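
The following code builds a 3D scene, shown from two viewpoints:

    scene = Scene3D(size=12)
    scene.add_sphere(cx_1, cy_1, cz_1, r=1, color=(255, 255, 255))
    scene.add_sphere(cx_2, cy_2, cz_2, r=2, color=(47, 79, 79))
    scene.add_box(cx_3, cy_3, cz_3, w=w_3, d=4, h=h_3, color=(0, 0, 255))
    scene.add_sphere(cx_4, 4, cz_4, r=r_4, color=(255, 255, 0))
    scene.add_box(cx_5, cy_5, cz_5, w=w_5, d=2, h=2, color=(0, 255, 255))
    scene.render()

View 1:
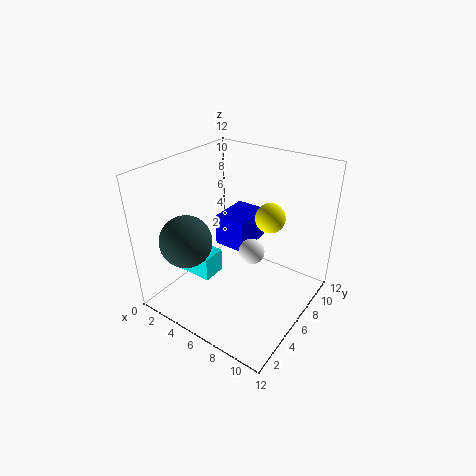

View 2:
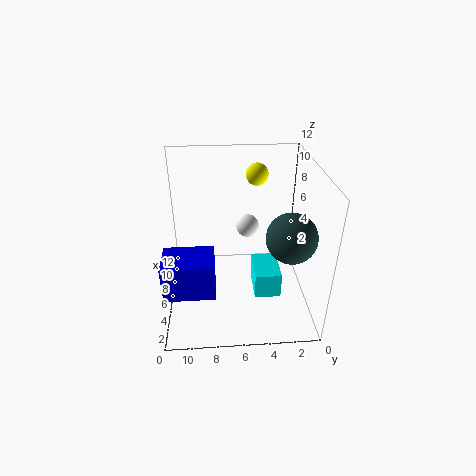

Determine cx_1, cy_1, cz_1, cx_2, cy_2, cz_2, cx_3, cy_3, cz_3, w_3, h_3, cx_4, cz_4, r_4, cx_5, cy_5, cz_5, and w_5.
cx_1 = 8; cy_1 = 5; cz_1 = 6; cx_2 = 4; cy_2 = 2; cz_2 = 7; cx_3 = 2; cy_3 = 8; cz_3 = 3; w_3 = 3; h_3 = 3; cx_4 = 10; cz_4 = 10; r_4 = 1; cx_5 = 2; cy_5 = 3; cz_5 = 3; w_5 = 3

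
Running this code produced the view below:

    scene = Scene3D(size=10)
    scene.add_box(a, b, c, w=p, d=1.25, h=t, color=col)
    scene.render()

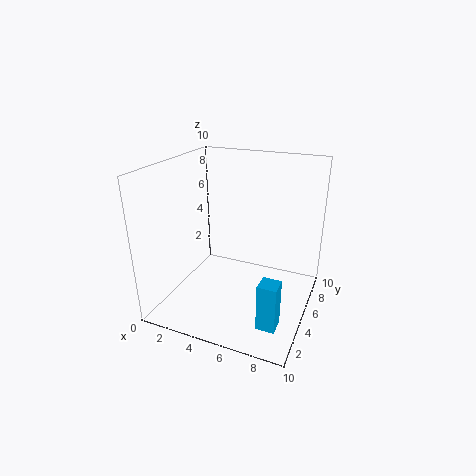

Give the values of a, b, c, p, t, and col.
a = 7.5
b = 2
c = 0.25
p = 1.25
t = 3.25
col = 'deepskyblue'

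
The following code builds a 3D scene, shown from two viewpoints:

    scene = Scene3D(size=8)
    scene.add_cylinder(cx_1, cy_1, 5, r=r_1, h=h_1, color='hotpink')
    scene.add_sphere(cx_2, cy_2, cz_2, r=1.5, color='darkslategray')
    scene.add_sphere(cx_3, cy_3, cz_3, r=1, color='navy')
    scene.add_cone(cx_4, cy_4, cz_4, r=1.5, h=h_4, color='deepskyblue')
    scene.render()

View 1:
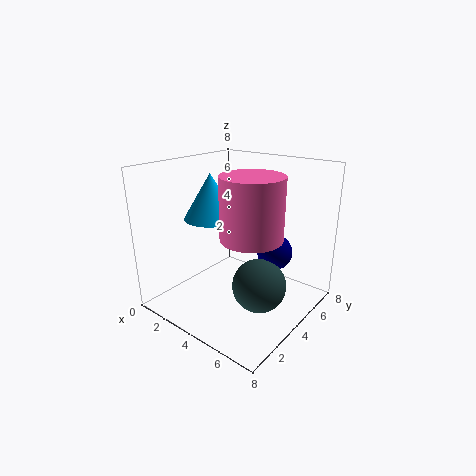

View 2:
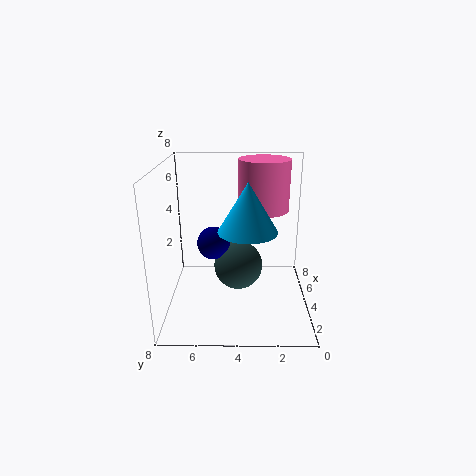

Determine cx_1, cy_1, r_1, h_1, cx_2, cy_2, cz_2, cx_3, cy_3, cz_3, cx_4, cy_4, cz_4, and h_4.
cx_1 = 6, cy_1 = 2.5, r_1 = 1.5, h_1 = 3, cx_2 = 5.5, cy_2 = 4, cz_2 = 1.5, cx_3 = 5.5, cy_3 = 5.5, cz_3 = 3, cx_4 = 2.5, cy_4 = 3.5, cz_4 = 5, h_4 = 2.5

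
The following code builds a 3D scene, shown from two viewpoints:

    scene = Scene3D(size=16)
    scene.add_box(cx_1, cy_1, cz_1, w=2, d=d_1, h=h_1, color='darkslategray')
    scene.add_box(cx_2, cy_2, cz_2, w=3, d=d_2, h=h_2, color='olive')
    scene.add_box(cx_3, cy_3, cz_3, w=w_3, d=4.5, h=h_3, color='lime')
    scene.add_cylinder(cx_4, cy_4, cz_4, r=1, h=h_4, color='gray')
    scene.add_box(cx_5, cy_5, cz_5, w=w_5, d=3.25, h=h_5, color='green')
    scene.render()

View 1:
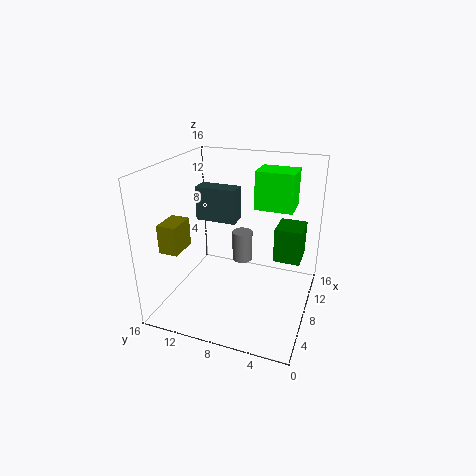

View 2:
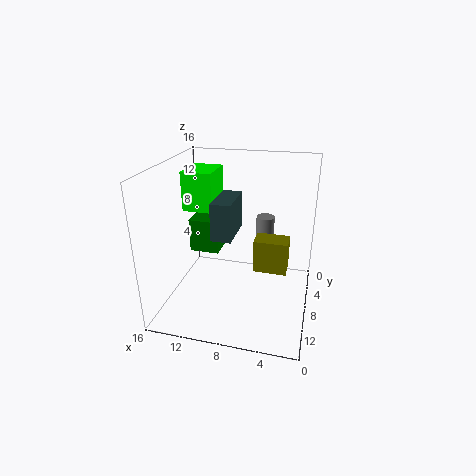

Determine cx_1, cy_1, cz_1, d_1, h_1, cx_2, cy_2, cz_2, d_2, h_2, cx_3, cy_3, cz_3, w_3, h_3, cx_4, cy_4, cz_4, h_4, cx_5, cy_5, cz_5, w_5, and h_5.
cx_1 = 7.5
cy_1 = 8.25
cz_1 = 9.75
d_1 = 4.5
h_1 = 3.75
cx_2 = 2
cy_2 = 12.25
cz_2 = 8
d_2 = 2
h_2 = 3
cx_3 = 11.25
cy_3 = 2.75
cz_3 = 10.25
w_3 = 3.5
h_3 = 4.5
cx_4 = 5.25
cy_4 = 6.5
cz_4 = 7.25
h_4 = 3
cx_5 = 11.5
cy_5 = 1.5
cz_5 = 3.75
w_5 = 3.75
h_5 = 4.25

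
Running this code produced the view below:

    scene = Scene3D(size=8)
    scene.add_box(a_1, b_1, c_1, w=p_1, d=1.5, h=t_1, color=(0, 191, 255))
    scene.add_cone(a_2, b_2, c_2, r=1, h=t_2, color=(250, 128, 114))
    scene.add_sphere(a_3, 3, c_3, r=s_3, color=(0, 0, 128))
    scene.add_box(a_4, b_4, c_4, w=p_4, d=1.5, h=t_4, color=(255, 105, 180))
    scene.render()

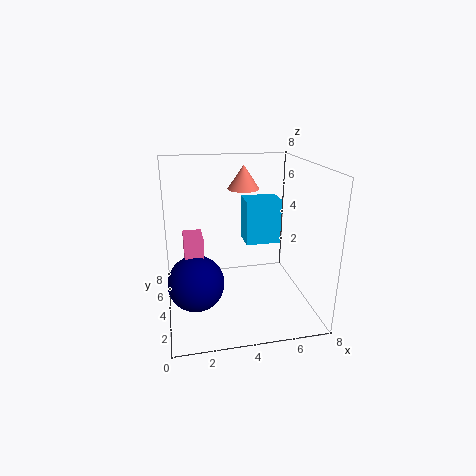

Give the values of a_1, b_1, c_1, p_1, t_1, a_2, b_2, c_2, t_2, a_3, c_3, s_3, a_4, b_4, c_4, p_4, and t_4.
a_1 = 4.5
b_1 = 4
c_1 = 3.5
p_1 = 2
t_1 = 2.5
a_2 = 5
b_2 = 7
c_2 = 6
t_2 = 1.5
a_3 = 1.5
c_3 = 2
s_3 = 1.5
a_4 = 1
b_4 = 3
c_4 = 3
p_4 = 1
t_4 = 1.5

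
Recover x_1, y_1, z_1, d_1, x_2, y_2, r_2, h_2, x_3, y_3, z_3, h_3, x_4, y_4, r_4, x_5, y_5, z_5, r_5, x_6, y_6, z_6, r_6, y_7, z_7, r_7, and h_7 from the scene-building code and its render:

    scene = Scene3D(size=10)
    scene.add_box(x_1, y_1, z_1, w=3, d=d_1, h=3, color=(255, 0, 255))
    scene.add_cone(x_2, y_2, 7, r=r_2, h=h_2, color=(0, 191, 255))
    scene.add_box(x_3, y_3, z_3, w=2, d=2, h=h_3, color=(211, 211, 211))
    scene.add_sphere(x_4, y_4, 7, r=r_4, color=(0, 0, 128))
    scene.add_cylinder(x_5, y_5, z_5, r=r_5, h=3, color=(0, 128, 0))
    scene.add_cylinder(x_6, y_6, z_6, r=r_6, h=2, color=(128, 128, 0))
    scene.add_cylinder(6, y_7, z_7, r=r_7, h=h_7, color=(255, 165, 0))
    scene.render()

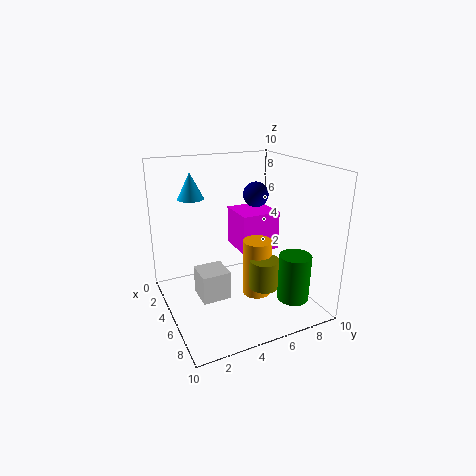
x_1 = 1
y_1 = 6
z_1 = 3
d_1 = 3
x_2 = 1
y_2 = 3
r_2 = 1
h_2 = 2
x_3 = 4
y_3 = 2
z_3 = 1
h_3 = 2
x_4 = 2
y_4 = 8
r_4 = 1
x_5 = 9
y_5 = 7
z_5 = 2
r_5 = 1
x_6 = 7
y_6 = 6
z_6 = 2
r_6 = 1
y_7 = 6
z_7 = 1
r_7 = 1
h_7 = 4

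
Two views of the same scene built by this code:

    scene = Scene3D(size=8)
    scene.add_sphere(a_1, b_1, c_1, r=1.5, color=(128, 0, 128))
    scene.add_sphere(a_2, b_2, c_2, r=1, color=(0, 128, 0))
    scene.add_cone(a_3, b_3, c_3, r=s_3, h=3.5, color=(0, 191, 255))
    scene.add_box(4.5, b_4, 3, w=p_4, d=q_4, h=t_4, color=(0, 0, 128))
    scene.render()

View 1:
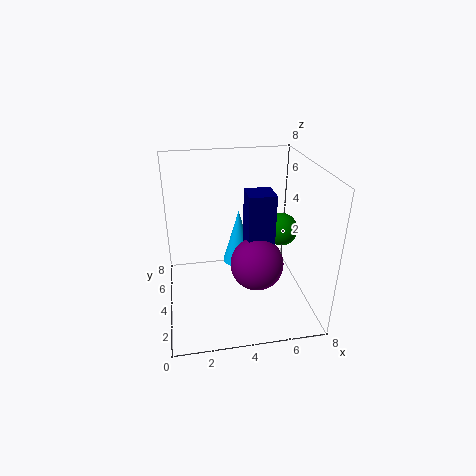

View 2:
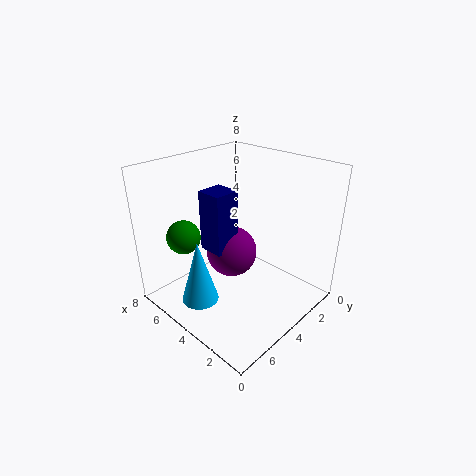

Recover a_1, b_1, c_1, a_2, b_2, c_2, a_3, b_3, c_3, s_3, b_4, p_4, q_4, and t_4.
a_1 = 5; b_1 = 3.5; c_1 = 2.5; a_2 = 7; b_2 = 5.5; c_2 = 3.5; a_3 = 4.5; b_3 = 6.5; c_3 = 1; s_3 = 1; b_4 = 3.5; p_4 = 1.5; q_4 = 1.5; t_4 = 3.5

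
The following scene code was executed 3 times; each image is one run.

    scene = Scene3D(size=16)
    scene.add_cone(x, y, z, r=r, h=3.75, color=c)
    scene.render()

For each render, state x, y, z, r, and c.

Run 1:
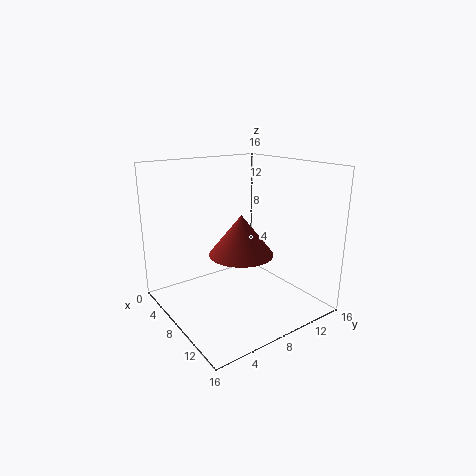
x = 12.75, y = 5, z = 8.5, r = 3, c = 'brown'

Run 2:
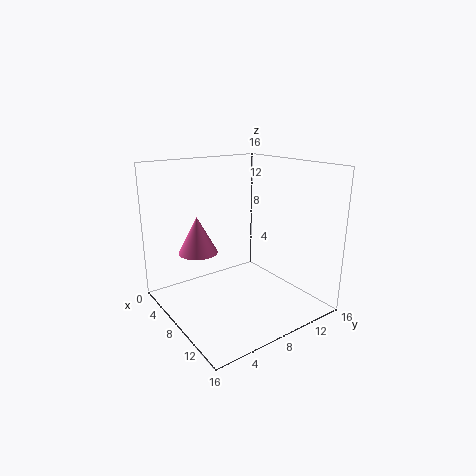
x = 8, y = 3, z = 7.5, r = 2, c = 'hotpink'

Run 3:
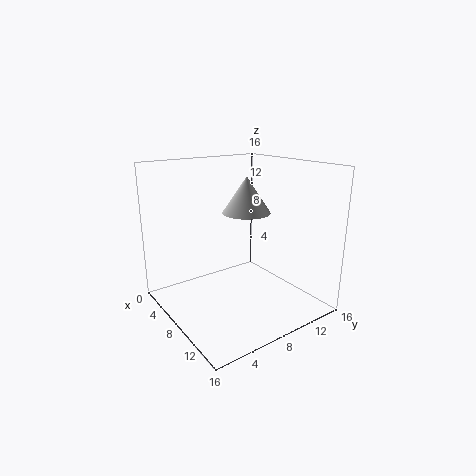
x = 9.5, y = 8, z = 11.25, r = 2.5, c = 'lightgray'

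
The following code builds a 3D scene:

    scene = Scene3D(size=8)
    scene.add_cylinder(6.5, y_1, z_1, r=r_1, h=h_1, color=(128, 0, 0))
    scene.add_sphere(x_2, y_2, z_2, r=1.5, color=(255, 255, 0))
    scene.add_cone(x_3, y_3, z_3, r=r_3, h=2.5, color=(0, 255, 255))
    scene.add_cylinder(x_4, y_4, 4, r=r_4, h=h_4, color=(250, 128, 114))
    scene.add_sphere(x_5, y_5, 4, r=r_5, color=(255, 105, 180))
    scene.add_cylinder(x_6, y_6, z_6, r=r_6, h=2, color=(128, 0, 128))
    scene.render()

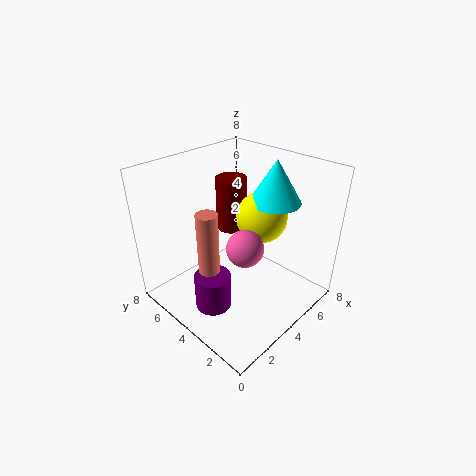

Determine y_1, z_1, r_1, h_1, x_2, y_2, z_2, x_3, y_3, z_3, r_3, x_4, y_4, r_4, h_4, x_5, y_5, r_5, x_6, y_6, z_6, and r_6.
y_1 = 7, z_1 = 2.5, r_1 = 1, h_1 = 3.5, x_2 = 6, y_2 = 4, z_2 = 4.5, x_3 = 6.5, y_3 = 3.5, z_3 = 5.5, r_3 = 1.5, x_4 = 1, y_4 = 3, r_4 = 0.5, h_4 = 3, x_5 = 3.5, y_5 = 3, r_5 = 1, x_6 = 2, y_6 = 4, z_6 = 0.5, r_6 = 1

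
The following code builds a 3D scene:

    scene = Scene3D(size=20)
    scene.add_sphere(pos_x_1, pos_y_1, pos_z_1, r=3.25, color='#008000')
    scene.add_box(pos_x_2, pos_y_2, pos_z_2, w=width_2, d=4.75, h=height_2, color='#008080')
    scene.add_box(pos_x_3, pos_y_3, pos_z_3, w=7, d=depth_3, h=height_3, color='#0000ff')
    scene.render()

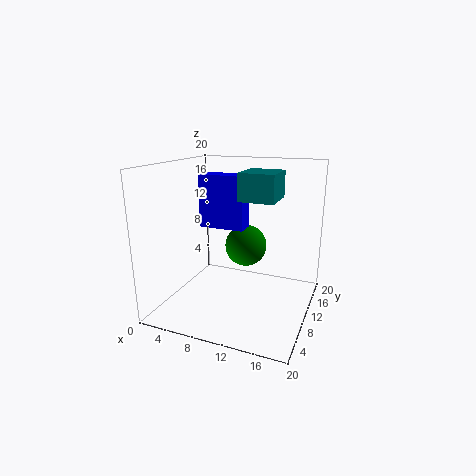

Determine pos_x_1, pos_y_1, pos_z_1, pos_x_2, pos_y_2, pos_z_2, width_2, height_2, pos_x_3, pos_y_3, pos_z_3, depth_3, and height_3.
pos_x_1 = 9; pos_y_1 = 15.75; pos_z_1 = 6.75; pos_x_2 = 12.25; pos_y_2 = 4.25; pos_z_2 = 16.5; width_2 = 4.25; height_2 = 3.25; pos_x_3 = 2.5; pos_y_3 = 12.75; pos_z_3 = 10; depth_3 = 3; height_3 = 8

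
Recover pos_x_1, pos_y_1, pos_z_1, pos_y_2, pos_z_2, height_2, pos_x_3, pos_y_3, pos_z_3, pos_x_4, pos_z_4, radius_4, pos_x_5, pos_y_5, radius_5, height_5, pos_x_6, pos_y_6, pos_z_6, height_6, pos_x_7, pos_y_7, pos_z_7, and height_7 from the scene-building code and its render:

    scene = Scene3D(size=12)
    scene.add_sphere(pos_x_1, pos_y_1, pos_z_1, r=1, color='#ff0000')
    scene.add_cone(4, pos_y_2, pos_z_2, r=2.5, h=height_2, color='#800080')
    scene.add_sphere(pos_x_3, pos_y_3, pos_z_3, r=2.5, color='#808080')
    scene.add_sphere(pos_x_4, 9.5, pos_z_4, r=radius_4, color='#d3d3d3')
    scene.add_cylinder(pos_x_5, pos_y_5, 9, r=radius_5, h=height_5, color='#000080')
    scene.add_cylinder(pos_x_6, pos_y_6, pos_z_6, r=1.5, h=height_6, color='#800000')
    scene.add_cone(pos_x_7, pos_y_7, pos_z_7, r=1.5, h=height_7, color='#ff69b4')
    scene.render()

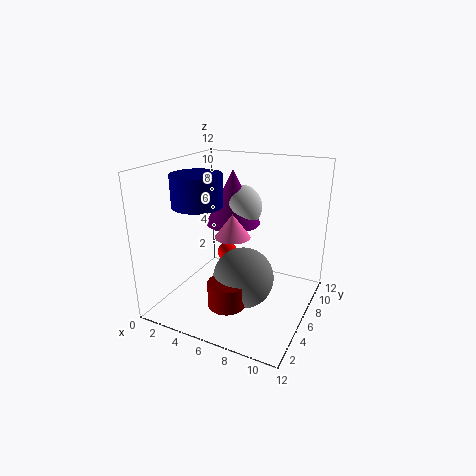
pos_x_1 = 2.5; pos_y_1 = 10.5; pos_z_1 = 2; pos_y_2 = 9; pos_z_2 = 6; height_2 = 5; pos_x_3 = 7; pos_y_3 = 5; pos_z_3 = 3; pos_x_4 = 4.5; pos_z_4 = 7.5; radius_4 = 2; pos_x_5 = 3.5; pos_y_5 = 4; radius_5 = 2; height_5 = 2.5; pos_x_6 = 6.5; pos_y_6 = 3; pos_z_6 = 1.5; height_6 = 2; pos_x_7 = 5.5; pos_y_7 = 6; pos_z_7 = 6; height_7 = 2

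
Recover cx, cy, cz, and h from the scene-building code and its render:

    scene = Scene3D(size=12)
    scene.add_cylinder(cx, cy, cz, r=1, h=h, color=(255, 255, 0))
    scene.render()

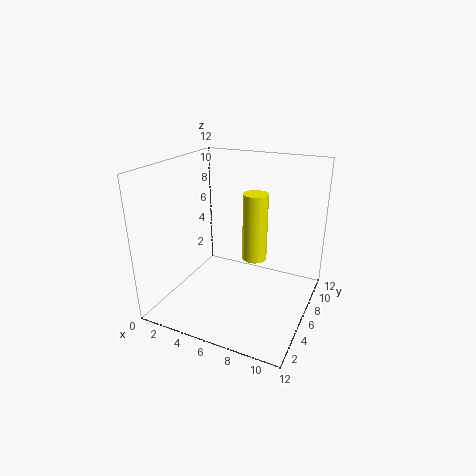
cx = 7.5; cy = 6; cz = 4.5; h = 5.5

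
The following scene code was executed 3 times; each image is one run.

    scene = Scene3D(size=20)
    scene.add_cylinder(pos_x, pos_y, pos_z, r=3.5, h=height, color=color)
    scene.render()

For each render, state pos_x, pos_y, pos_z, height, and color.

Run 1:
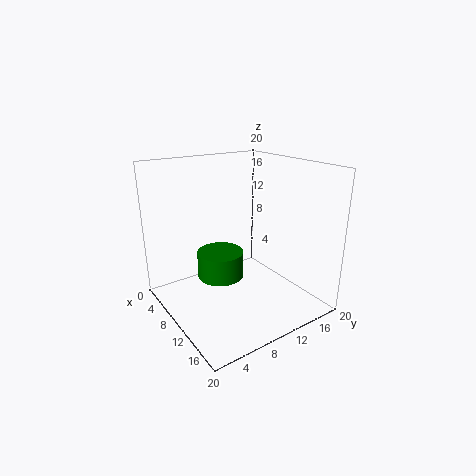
pos_x = 6; pos_y = 9.5; pos_z = 2.5; height = 4; color = 'green'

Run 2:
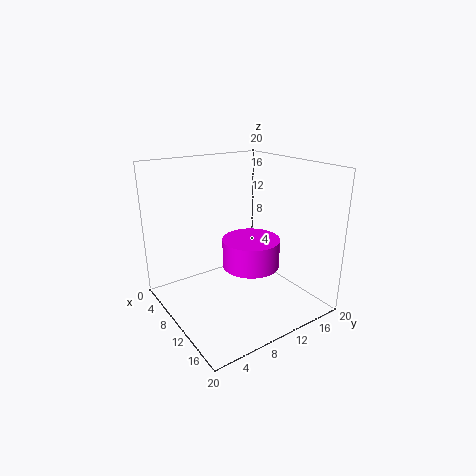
pos_x = 15; pos_y = 8.5; pos_z = 8.5; height = 3.5; color = 'magenta'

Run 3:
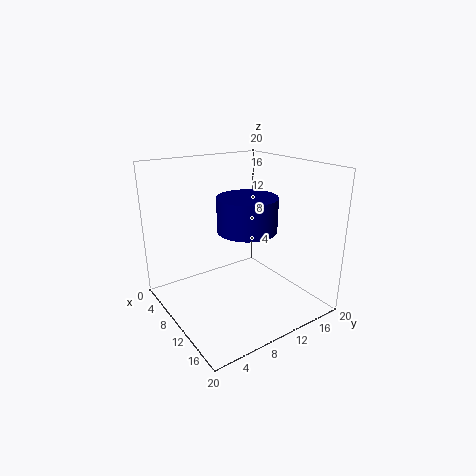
pos_x = 15.5; pos_y = 7.5; pos_z = 13.5; height = 4; color = 'navy'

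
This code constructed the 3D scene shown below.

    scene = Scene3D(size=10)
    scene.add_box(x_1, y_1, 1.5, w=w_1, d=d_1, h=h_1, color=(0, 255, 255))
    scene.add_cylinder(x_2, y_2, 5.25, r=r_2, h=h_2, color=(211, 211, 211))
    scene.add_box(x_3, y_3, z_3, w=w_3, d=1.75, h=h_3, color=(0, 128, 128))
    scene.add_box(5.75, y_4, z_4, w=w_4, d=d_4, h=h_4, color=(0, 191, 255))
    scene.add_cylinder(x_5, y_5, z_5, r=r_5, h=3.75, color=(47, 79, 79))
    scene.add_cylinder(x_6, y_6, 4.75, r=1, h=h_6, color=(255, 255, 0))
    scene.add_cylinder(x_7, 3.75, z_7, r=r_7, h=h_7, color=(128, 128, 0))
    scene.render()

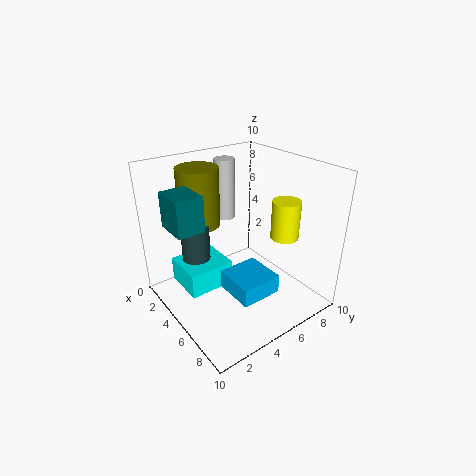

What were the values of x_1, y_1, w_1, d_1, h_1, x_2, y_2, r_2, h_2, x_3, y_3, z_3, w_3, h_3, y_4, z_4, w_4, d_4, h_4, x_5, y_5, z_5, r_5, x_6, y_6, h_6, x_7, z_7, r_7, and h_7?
x_1 = 2, y_1 = 1.25, w_1 = 3, d_1 = 3.25, h_1 = 1.75, x_2 = 2, y_2 = 6, r_2 = 0.75, h_2 = 4.5, x_3 = 3.5, y_3 = 0.25, z_3 = 6.75, w_3 = 2.25, h_3 = 2.25, y_4 = 3, z_4 = 2.25, w_4 = 2.75, d_4 = 2.75, h_4 = 1.25, x_5 = 3, y_5 = 2.75, z_5 = 2, r_5 = 1, x_6 = 6.5, y_6 = 8, h_6 = 2.75, x_7 = 2, z_7 = 5.25, r_7 = 1.5, h_7 = 4.25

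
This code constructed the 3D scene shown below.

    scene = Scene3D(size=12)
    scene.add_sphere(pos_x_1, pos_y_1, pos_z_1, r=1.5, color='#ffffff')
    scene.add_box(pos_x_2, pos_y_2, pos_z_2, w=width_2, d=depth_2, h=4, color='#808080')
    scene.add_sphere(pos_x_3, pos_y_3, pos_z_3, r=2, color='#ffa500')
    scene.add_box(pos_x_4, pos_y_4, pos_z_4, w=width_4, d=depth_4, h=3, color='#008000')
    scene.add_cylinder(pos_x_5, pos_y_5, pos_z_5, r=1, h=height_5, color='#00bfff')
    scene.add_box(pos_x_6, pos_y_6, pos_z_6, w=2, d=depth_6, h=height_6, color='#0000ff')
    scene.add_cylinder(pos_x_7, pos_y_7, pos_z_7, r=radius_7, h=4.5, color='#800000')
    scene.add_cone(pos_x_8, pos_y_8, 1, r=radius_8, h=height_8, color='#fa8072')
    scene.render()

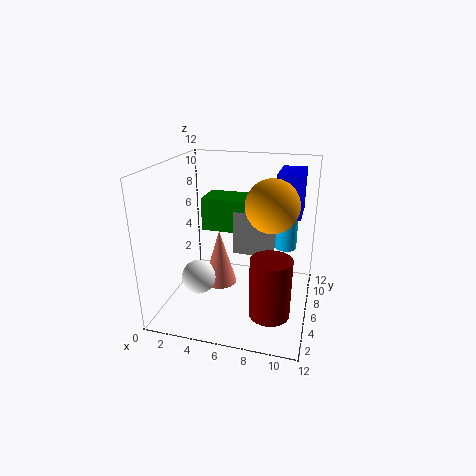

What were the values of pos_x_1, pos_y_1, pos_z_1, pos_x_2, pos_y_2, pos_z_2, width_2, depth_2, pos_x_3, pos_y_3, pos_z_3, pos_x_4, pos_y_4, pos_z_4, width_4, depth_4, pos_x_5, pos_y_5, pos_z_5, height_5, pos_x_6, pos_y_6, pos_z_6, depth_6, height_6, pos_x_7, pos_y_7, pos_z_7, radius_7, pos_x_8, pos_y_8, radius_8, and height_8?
pos_x_1 = 2.5; pos_y_1 = 5.5; pos_z_1 = 2; pos_x_2 = 5; pos_y_2 = 8; pos_z_2 = 3.5; width_2 = 3.5; depth_2 = 3; pos_x_3 = 9; pos_y_3 = 4.5; pos_z_3 = 9.5; pos_x_4 = 2; pos_y_4 = 8; pos_z_4 = 5.5; width_4 = 4; depth_4 = 3; pos_x_5 = 9.5; pos_y_5 = 10.5; pos_z_5 = 3.5; height_5 = 3; pos_x_6 = 9; pos_y_6 = 6; pos_z_6 = 8; depth_6 = 3.5; height_6 = 3.5; pos_x_7 = 9.5; pos_y_7 = 2; pos_z_7 = 2; radius_7 = 1.5; pos_x_8 = 4; pos_y_8 = 7; radius_8 = 1.5; height_8 = 5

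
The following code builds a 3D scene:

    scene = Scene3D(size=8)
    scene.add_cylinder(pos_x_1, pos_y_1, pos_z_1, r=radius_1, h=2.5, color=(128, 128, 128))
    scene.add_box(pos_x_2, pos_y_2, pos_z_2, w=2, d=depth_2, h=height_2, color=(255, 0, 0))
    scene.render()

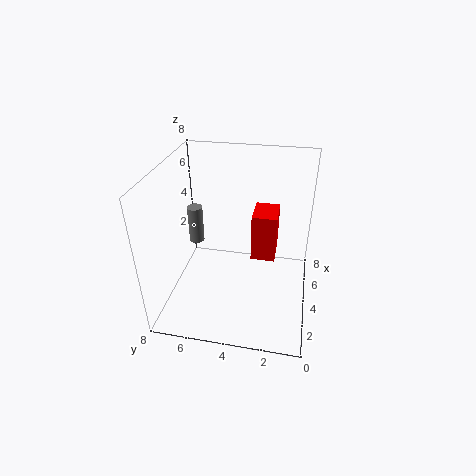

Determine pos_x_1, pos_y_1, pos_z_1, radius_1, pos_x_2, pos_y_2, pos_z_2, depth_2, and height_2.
pos_x_1 = 7; pos_y_1 = 7.5; pos_z_1 = 1.5; radius_1 = 0.5; pos_x_2 = 5.5; pos_y_2 = 2; pos_z_2 = 1.5; depth_2 = 1.5; height_2 = 3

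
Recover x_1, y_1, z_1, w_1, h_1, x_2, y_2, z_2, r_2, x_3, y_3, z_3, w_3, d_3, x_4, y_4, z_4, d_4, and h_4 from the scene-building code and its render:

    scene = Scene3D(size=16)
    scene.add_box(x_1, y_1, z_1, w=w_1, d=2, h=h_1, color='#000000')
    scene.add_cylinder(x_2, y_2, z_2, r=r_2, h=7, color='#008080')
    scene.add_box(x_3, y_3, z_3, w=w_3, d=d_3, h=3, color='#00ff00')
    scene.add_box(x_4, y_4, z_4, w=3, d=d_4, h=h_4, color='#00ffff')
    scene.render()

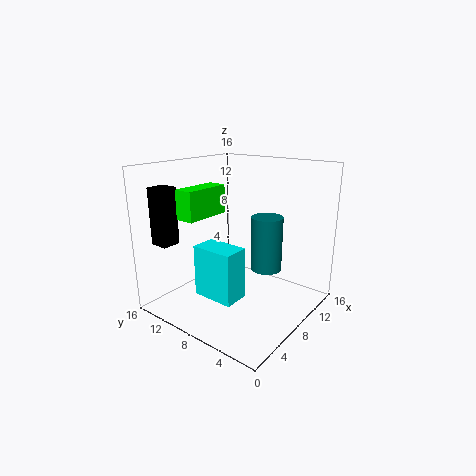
x_1 = 1
y_1 = 12
z_1 = 8
w_1 = 2
h_1 = 6
x_2 = 14
y_2 = 8
z_2 = 2
r_2 = 2
x_3 = 2
y_3 = 9
z_3 = 11
w_3 = 5
d_3 = 2
x_4 = 5
y_4 = 7
z_4 = 1
d_4 = 5
h_4 = 6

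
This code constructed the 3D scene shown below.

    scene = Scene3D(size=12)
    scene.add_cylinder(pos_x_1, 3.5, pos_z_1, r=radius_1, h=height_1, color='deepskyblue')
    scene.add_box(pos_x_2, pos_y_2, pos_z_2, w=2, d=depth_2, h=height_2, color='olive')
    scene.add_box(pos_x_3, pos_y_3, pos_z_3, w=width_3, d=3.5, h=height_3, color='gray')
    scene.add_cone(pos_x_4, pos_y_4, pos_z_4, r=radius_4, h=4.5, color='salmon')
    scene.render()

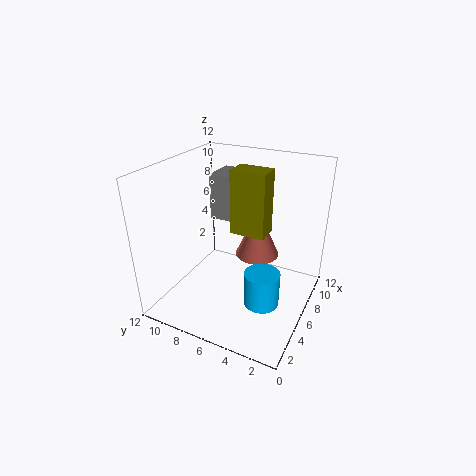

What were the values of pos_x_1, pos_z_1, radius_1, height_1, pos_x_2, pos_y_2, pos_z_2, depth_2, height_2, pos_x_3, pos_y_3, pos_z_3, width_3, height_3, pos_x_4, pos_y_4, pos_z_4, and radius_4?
pos_x_1 = 5.5
pos_z_1 = 0.5
radius_1 = 1.5
height_1 = 3
pos_x_2 = 6.5
pos_y_2 = 4
pos_z_2 = 6
depth_2 = 3
height_2 = 5.5
pos_x_3 = 7.5
pos_y_3 = 6
pos_z_3 = 6.5
width_3 = 3
height_3 = 4
pos_x_4 = 9
pos_y_4 = 5.5
pos_z_4 = 3
radius_4 = 2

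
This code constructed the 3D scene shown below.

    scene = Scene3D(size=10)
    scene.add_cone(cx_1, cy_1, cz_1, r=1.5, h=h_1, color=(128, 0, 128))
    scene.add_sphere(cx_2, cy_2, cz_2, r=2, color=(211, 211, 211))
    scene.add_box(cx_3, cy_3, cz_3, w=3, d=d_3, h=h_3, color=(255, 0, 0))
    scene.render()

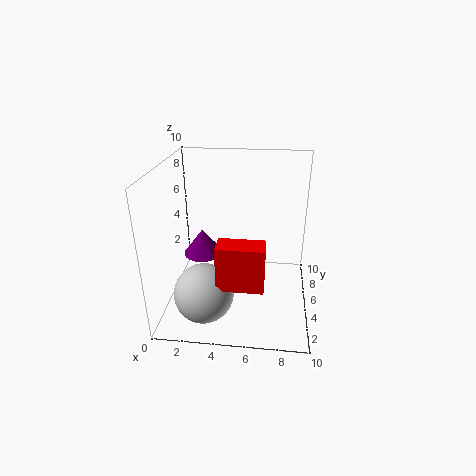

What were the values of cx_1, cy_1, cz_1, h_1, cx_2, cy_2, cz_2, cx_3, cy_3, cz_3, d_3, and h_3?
cx_1 = 2, cy_1 = 7, cz_1 = 2.5, h_1 = 2, cx_2 = 3, cy_2 = 2.5, cz_2 = 2, cx_3 = 4, cy_3 = 1.5, cz_3 = 3, d_3 = 1.5, h_3 = 3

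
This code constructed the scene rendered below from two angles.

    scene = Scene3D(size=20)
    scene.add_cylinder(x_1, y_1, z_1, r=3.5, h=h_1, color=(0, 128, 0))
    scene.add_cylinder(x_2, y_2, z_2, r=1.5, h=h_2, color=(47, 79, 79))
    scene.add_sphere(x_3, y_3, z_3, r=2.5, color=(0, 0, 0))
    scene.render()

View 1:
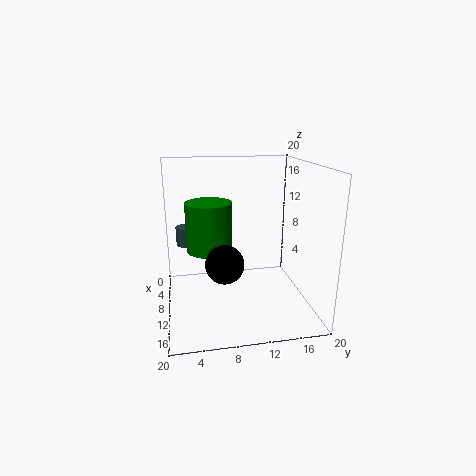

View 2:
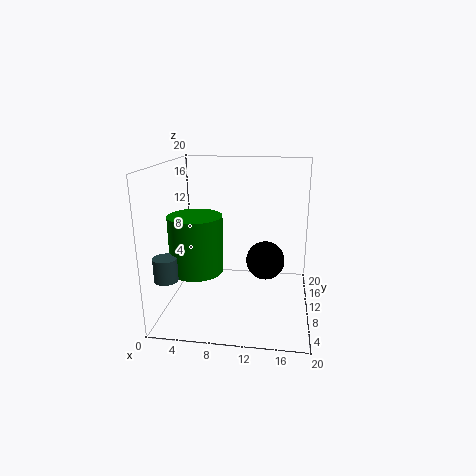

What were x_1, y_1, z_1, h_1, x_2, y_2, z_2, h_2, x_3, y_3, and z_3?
x_1 = 5
y_1 = 6.5
z_1 = 6.5
h_1 = 7.5
x_2 = 2
y_2 = 3
z_2 = 6.5
h_2 = 3
x_3 = 14
y_3 = 7.5
z_3 = 8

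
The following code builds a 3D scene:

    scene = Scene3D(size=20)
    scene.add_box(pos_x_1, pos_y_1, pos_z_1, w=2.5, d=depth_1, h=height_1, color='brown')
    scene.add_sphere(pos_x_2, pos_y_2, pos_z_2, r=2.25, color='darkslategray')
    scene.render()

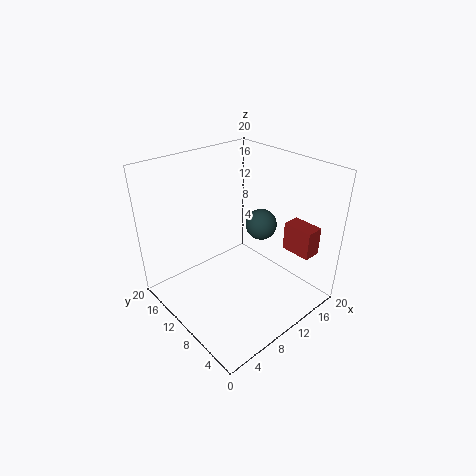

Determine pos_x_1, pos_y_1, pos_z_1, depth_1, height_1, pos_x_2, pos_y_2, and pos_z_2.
pos_x_1 = 15.25
pos_y_1 = 2
pos_z_1 = 8
depth_1 = 4.25
height_1 = 4
pos_x_2 = 14.5
pos_y_2 = 10
pos_z_2 = 10.5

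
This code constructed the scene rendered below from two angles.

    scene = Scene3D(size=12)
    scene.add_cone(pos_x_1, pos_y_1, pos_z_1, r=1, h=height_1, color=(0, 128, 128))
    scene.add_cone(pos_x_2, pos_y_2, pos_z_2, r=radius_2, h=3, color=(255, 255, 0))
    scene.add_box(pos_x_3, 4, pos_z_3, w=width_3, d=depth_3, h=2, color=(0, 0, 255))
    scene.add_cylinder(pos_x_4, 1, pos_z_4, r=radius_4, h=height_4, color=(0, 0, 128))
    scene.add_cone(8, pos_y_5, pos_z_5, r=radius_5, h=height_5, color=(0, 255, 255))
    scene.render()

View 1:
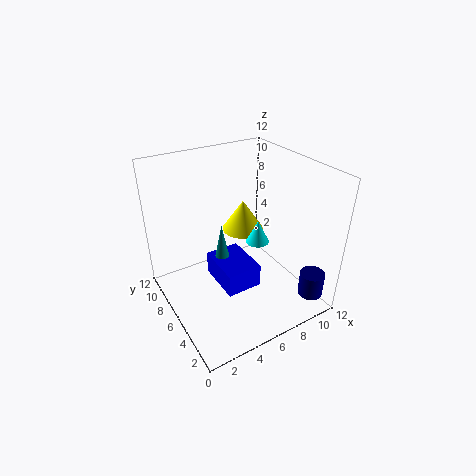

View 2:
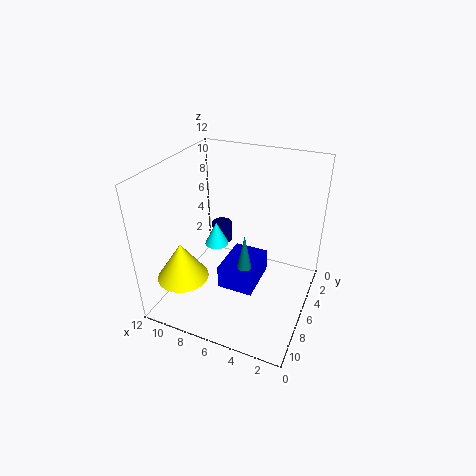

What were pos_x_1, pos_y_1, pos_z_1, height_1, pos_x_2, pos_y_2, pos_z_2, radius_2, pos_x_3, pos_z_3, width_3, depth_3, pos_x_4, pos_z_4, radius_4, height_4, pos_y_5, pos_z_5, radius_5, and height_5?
pos_x_1 = 5
pos_y_1 = 7
pos_z_1 = 2
height_1 = 5
pos_x_2 = 9
pos_y_2 = 10
pos_z_2 = 4
radius_2 = 2
pos_x_3 = 4
pos_z_3 = 2
width_3 = 3
depth_3 = 4
pos_x_4 = 10
pos_z_4 = 2
radius_4 = 1
height_4 = 2
pos_y_5 = 6
pos_z_5 = 5
radius_5 = 1
height_5 = 2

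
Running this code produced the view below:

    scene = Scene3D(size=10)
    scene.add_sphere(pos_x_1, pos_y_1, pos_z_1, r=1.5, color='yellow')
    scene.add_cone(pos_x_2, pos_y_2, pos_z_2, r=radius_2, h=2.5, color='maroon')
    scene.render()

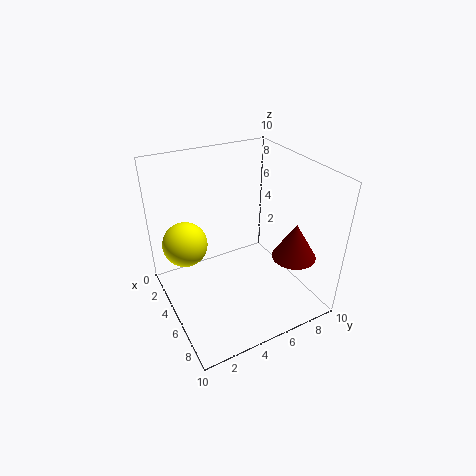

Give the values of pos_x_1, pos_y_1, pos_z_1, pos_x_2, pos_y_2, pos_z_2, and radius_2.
pos_x_1 = 4, pos_y_1 = 1.5, pos_z_1 = 5, pos_x_2 = 7.5, pos_y_2 = 8, pos_z_2 = 4, radius_2 = 1.5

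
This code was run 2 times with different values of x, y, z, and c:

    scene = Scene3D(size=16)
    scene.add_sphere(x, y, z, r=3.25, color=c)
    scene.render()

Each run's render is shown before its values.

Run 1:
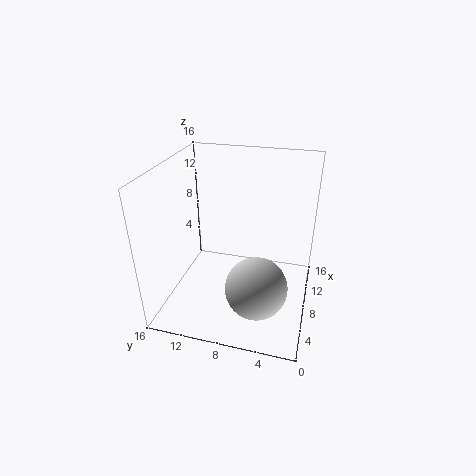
x = 4.25, y = 5, z = 4.5, c = 'lightgray'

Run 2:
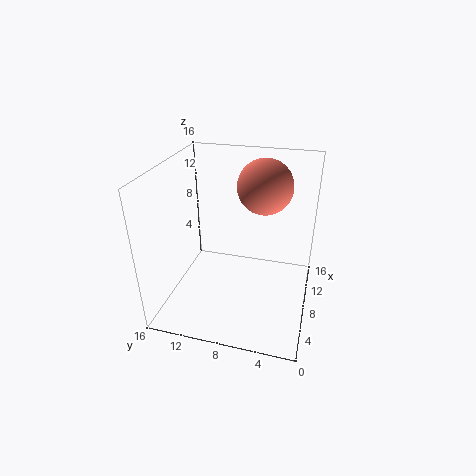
x = 12.5, y = 6, z = 12.5, c = 'salmon'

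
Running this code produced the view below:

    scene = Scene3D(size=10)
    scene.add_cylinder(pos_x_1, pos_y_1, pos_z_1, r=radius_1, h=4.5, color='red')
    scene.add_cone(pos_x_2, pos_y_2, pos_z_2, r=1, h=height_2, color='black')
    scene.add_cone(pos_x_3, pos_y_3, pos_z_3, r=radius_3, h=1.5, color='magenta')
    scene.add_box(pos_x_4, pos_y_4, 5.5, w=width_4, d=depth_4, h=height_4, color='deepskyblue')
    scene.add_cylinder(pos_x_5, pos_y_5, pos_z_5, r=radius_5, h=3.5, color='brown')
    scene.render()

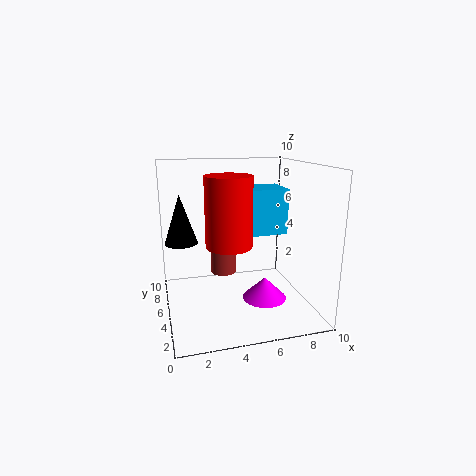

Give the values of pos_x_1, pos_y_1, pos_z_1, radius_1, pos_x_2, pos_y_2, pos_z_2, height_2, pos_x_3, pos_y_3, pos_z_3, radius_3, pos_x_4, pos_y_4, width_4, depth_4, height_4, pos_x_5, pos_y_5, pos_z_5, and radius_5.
pos_x_1 = 4, pos_y_1 = 3.5, pos_z_1 = 5, radius_1 = 1.5, pos_x_2 = 1, pos_y_2 = 3.5, pos_z_2 = 5.5, height_2 = 3, pos_x_3 = 6.5, pos_y_3 = 3.5, pos_z_3 = 1, radius_3 = 1.5, pos_x_4 = 5, pos_y_4 = 3.5, width_4 = 3, depth_4 = 2.5, height_4 = 3, pos_x_5 = 4.5, pos_y_5 = 7.5, pos_z_5 = 1.5, radius_5 = 1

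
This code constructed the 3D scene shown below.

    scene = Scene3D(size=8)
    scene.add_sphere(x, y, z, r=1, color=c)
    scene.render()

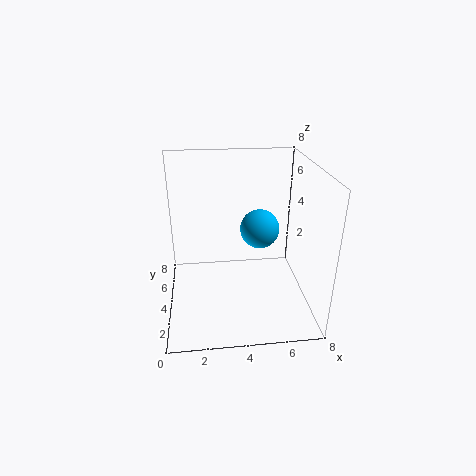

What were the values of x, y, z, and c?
x = 5, y = 3, z = 5, c = 'deepskyblue'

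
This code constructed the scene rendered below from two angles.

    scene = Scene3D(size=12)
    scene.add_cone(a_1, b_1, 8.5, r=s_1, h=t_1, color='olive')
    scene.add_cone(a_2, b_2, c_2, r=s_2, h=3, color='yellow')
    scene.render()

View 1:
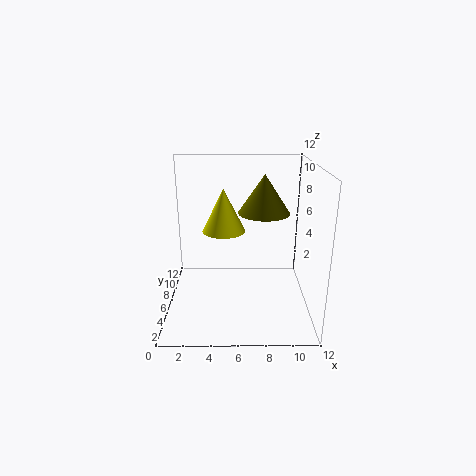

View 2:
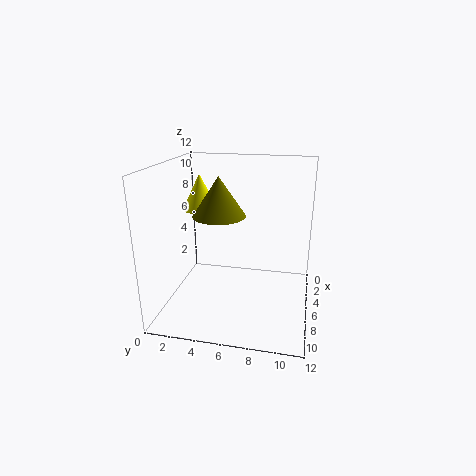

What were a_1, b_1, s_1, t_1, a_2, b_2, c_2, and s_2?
a_1 = 8
b_1 = 5
s_1 = 2
t_1 = 3
a_2 = 5
b_2 = 2.5
c_2 = 8
s_2 = 1.5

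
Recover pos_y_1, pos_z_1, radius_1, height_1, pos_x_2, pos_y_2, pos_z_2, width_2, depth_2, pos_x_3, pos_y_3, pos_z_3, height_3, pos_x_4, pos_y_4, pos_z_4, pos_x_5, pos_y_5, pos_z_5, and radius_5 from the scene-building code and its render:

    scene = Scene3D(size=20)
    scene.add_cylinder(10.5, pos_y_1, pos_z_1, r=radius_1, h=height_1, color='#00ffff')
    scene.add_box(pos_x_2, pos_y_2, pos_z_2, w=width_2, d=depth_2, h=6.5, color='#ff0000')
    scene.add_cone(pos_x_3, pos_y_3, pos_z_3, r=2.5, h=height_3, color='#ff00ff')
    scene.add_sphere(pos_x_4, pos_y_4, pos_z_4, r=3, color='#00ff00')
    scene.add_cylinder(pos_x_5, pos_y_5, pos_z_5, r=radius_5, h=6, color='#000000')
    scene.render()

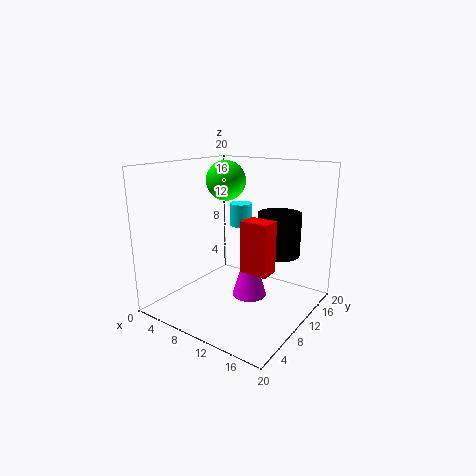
pos_y_1 = 10, pos_z_1 = 12, radius_1 = 1.5, height_1 = 3, pos_x_2 = 13.5, pos_y_2 = 5.5, pos_z_2 = 7.5, width_2 = 3.5, depth_2 = 2.5, pos_x_3 = 11, pos_y_3 = 11.5, pos_z_3 = 1, height_3 = 8.5, pos_x_4 = 5, pos_y_4 = 14, pos_z_4 = 17, pos_x_5 = 14.5, pos_y_5 = 13.5, pos_z_5 = 7.5, radius_5 = 3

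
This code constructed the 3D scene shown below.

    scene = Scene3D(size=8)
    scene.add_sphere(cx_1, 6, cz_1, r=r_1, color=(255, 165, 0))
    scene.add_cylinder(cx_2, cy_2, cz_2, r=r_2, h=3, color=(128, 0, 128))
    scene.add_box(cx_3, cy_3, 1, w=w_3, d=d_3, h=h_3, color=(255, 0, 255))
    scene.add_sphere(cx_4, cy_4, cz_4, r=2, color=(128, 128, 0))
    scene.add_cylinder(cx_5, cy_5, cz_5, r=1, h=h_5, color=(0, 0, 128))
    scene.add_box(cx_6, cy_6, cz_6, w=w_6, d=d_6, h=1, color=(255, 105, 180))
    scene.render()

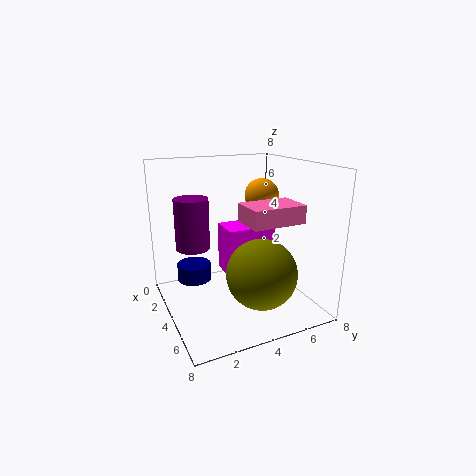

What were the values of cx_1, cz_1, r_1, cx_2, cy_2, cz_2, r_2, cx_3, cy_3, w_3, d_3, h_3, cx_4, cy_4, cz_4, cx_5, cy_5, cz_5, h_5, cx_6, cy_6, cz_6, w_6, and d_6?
cx_1 = 3; cz_1 = 6; r_1 = 1; cx_2 = 2; cy_2 = 2; cz_2 = 3; r_2 = 1; cx_3 = 1; cy_3 = 4; w_3 = 2; d_3 = 3; h_3 = 3; cx_4 = 5; cy_4 = 5; cz_4 = 2; cx_5 = 2; cy_5 = 2; cz_5 = 1; h_5 = 1; cx_6 = 4; cy_6 = 4; cz_6 = 5; w_6 = 2; d_6 = 3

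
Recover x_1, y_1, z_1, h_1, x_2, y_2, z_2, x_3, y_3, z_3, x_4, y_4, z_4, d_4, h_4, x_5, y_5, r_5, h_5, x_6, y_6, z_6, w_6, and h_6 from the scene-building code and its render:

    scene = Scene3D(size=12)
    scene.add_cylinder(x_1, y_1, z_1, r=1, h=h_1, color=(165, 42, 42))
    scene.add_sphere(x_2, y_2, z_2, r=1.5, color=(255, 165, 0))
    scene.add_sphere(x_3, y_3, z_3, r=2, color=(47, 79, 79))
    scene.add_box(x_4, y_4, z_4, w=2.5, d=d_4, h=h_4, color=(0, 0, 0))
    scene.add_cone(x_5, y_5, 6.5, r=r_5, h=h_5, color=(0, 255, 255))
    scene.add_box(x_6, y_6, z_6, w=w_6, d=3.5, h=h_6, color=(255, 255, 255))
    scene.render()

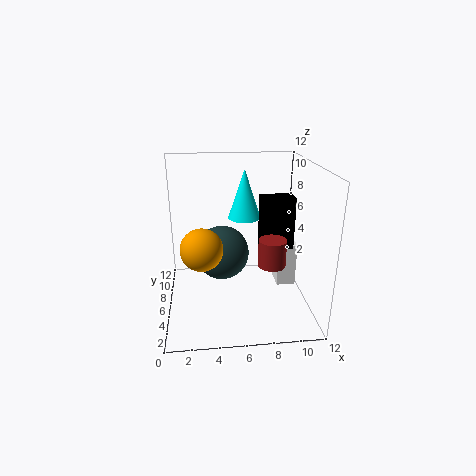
x_1 = 8
y_1 = 2
z_1 = 5.5
h_1 = 2
x_2 = 3
y_2 = 2
z_2 = 7
x_3 = 4.5
y_3 = 3.5
z_3 = 6
x_4 = 7.5
y_4 = 3.5
z_4 = 6
d_4 = 1.5
h_4 = 4
x_5 = 7
y_5 = 9.5
r_5 = 1.5
h_5 = 4.5
x_6 = 9
y_6 = 4
z_6 = 2.5
w_6 = 1.5
h_6 = 3.5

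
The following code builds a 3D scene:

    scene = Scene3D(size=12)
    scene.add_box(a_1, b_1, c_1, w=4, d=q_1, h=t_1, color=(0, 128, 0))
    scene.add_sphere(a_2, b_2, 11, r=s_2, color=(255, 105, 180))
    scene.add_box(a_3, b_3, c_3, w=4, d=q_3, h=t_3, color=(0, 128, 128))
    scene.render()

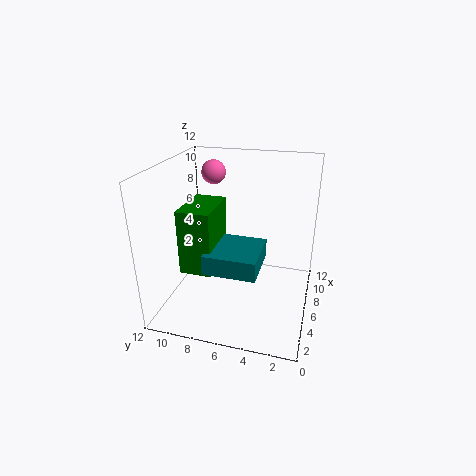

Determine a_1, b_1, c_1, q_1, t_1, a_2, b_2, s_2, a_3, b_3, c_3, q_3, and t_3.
a_1 = 2; b_1 = 7; c_1 = 4.5; q_1 = 2.5; t_1 = 5; a_2 = 7.5; b_2 = 8.5; s_2 = 1; a_3 = 1.5; b_3 = 3.5; c_3 = 5; q_3 = 4; t_3 = 1.5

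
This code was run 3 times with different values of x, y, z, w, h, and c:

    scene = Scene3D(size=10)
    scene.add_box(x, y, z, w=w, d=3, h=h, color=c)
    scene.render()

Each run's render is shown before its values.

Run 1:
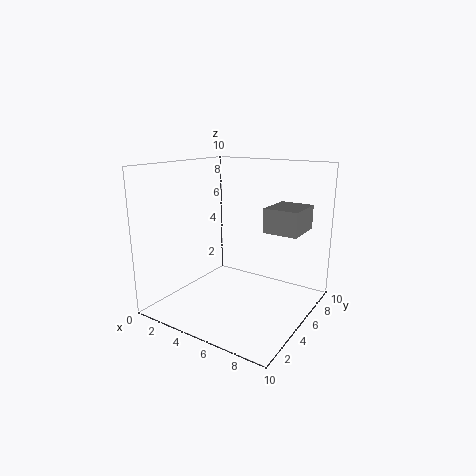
x = 6.25
y = 6.25
z = 5.25
w = 2.5
h = 1.75
c = 'gray'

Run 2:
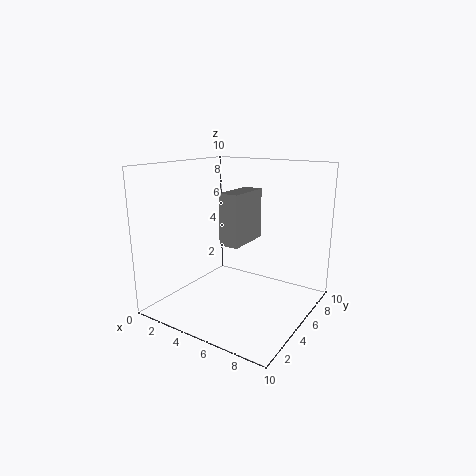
x = 5.25
y = 2.5
z = 5.25
w = 1.25
h = 3.25
c = 'gray'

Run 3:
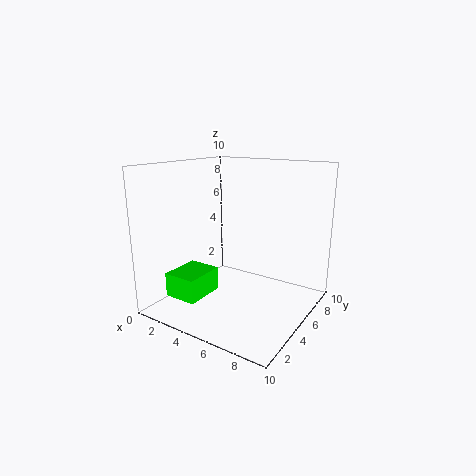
x = 0.5
y = 2.25
z = 0.5
w = 2.5
h = 1.75
c = 'lime'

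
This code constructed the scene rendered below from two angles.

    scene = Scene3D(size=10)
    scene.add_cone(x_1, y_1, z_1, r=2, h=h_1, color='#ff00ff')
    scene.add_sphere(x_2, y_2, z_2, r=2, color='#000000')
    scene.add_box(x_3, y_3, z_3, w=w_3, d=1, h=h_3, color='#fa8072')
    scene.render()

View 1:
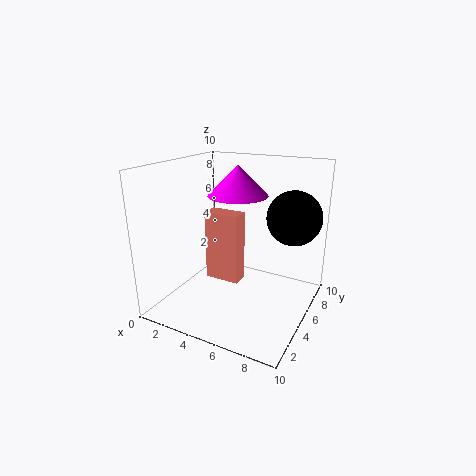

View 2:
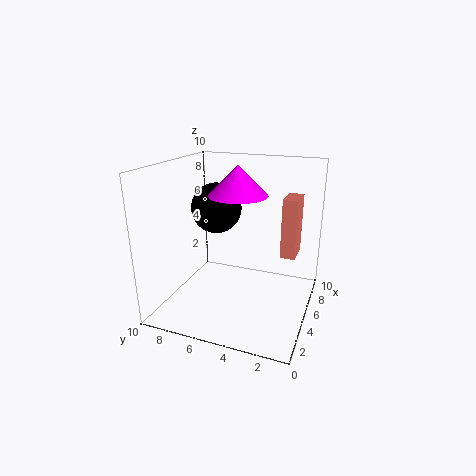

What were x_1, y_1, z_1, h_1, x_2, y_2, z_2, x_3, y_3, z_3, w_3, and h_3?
x_1 = 5, y_1 = 5, z_1 = 8, h_1 = 2, x_2 = 8, y_2 = 8, z_2 = 6, x_3 = 5, y_3 = 1, z_3 = 4, w_3 = 2, h_3 = 4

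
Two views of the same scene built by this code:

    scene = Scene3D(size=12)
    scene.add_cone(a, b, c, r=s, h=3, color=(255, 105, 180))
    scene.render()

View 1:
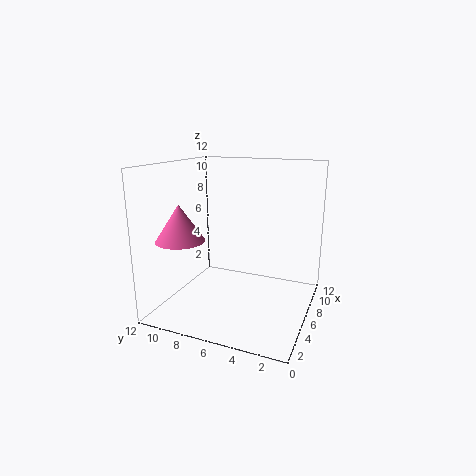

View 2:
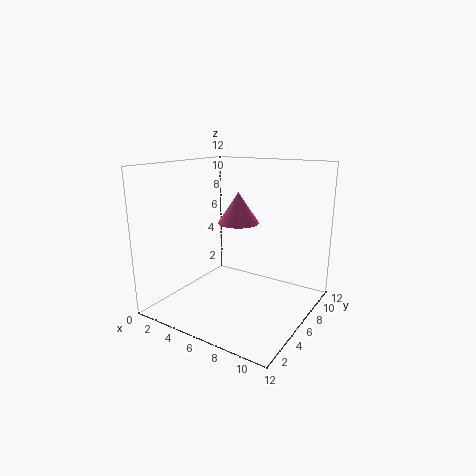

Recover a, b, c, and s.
a = 3.5
b = 10
c = 6
s = 2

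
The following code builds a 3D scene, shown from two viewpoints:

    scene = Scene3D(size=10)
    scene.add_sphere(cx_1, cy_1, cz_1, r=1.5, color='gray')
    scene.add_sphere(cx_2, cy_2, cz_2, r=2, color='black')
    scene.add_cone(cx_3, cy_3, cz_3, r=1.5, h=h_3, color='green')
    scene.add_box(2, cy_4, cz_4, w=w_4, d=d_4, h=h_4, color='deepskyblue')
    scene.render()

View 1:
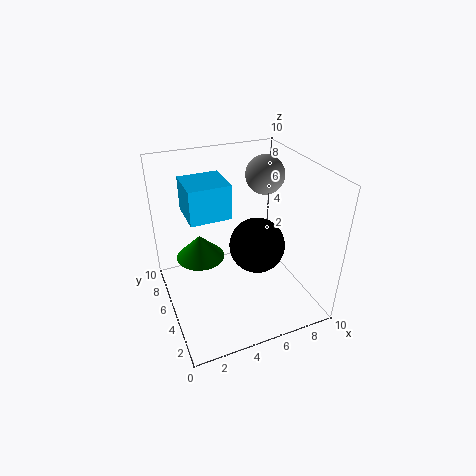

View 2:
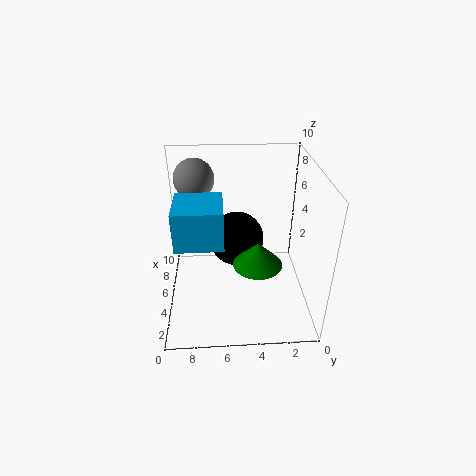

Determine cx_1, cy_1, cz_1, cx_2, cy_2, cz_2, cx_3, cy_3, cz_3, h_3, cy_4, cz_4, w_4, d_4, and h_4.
cx_1 = 8.5, cy_1 = 8, cz_1 = 8, cx_2 = 6.5, cy_2 = 5, cz_2 = 4, cx_3 = 2, cy_3 = 4, cz_3 = 5, h_3 = 1.5, cy_4 = 6, cz_4 = 6, w_4 = 3, d_4 = 3, h_4 = 2.5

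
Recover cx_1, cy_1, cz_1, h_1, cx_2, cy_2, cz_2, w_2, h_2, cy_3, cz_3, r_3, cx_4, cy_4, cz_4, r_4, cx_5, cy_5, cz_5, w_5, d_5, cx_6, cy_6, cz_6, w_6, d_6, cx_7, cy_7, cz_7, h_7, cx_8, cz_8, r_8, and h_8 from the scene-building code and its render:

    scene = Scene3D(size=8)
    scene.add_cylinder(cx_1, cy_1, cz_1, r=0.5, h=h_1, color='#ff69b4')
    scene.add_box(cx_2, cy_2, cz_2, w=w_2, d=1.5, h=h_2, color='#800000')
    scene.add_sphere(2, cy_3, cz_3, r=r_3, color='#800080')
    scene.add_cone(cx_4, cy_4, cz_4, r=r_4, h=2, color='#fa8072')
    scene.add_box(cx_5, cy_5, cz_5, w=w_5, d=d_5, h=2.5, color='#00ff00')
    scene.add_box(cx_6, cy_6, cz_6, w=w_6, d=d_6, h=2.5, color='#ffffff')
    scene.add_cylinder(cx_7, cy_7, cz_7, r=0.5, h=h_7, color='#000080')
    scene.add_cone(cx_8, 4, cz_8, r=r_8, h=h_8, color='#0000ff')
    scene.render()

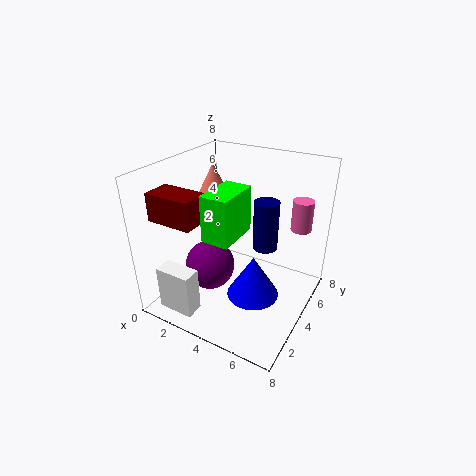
cx_1 = 7.5
cy_1 = 4
cz_1 = 5.5
h_1 = 1.5
cx_2 = 0.5
cy_2 = 1
cz_2 = 5.5
w_2 = 2.5
h_2 = 1.5
cy_3 = 4
cz_3 = 1.5
r_3 = 1.5
cx_4 = 2.5
cy_4 = 4
cz_4 = 6
r_4 = 1
cx_5 = 3
cy_5 = 2
cz_5 = 4.5
w_5 = 1.5
d_5 = 2.5
cx_6 = 1
cy_6 = 0.5
cz_6 = 0.5
w_6 = 2
d_6 = 1
cx_7 = 7
cy_7 = 1
cz_7 = 6
h_7 = 2
cx_8 = 5
cz_8 = 0.5
r_8 = 1.5
h_8 = 2.5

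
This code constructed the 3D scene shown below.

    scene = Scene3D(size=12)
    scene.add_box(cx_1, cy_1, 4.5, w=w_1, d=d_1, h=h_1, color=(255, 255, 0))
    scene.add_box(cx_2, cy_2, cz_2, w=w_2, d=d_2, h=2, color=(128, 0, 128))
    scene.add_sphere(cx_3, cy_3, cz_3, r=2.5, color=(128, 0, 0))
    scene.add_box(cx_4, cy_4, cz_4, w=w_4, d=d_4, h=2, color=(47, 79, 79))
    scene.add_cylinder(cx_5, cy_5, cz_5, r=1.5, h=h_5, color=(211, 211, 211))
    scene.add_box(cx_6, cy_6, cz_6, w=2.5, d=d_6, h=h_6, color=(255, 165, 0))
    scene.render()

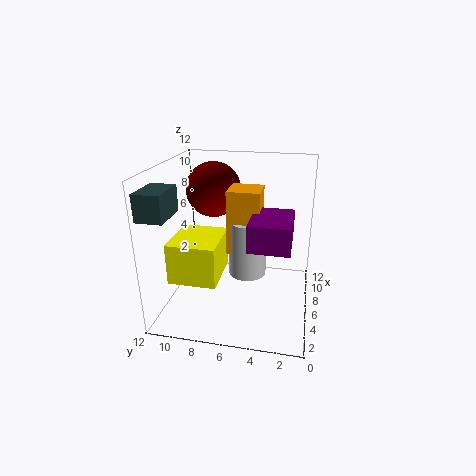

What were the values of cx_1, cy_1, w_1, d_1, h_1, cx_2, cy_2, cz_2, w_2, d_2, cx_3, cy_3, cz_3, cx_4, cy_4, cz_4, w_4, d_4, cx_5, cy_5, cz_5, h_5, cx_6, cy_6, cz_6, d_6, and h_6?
cx_1 = 0.5; cy_1 = 6.5; w_1 = 4; d_1 = 3.5; h_1 = 3; cx_2 = 1.5; cy_2 = 1.5; cz_2 = 7; w_2 = 4; d_2 = 3; cx_3 = 9.5; cy_3 = 9; cz_3 = 9; cx_4 = 0.5; cy_4 = 10; cz_4 = 9; w_4 = 3; d_4 = 2; cx_5 = 5; cy_5 = 5; cz_5 = 3.5; h_5 = 4.5; cx_6 = 4; cy_6 = 4; cz_6 = 5.5; d_6 = 2.5; h_6 = 5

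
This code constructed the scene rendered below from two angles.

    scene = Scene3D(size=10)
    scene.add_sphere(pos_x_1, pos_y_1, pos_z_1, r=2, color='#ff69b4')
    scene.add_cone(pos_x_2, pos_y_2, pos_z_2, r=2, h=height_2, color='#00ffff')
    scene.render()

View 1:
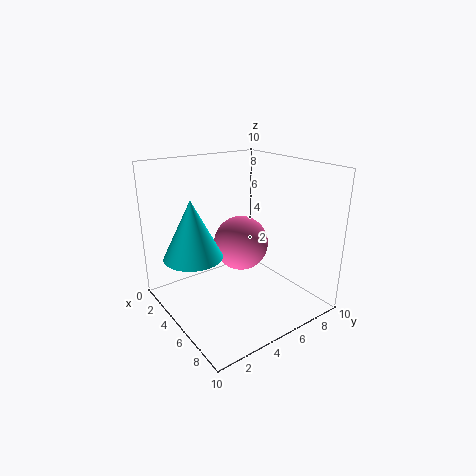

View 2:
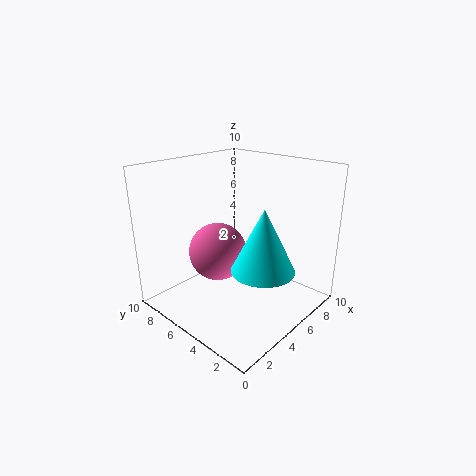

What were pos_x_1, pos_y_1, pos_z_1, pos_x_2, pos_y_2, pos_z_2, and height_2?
pos_x_1 = 4, pos_y_1 = 6, pos_z_1 = 4, pos_x_2 = 4, pos_y_2 = 2, pos_z_2 = 4, height_2 = 4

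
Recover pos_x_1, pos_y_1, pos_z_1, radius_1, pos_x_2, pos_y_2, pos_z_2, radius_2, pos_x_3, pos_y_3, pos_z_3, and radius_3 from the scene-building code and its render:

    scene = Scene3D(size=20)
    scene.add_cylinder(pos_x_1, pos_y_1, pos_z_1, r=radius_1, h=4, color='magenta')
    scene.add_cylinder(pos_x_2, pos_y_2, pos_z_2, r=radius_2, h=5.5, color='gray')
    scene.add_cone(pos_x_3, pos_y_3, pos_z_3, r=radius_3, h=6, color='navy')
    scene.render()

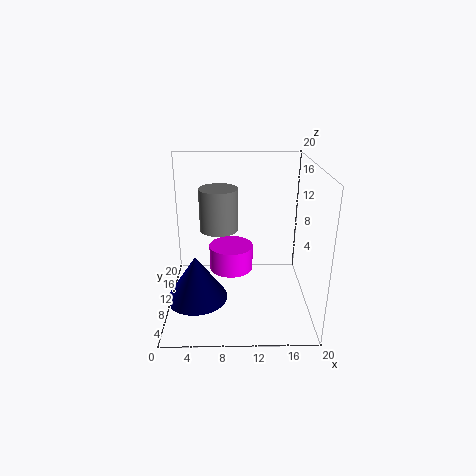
pos_x_1 = 9, pos_y_1 = 16, pos_z_1 = 2, radius_1 = 3.5, pos_x_2 = 7.5, pos_y_2 = 8.5, pos_z_2 = 12, radius_2 = 2.5, pos_x_3 = 4.5, pos_y_3 = 5.5, pos_z_3 = 3.5, radius_3 = 4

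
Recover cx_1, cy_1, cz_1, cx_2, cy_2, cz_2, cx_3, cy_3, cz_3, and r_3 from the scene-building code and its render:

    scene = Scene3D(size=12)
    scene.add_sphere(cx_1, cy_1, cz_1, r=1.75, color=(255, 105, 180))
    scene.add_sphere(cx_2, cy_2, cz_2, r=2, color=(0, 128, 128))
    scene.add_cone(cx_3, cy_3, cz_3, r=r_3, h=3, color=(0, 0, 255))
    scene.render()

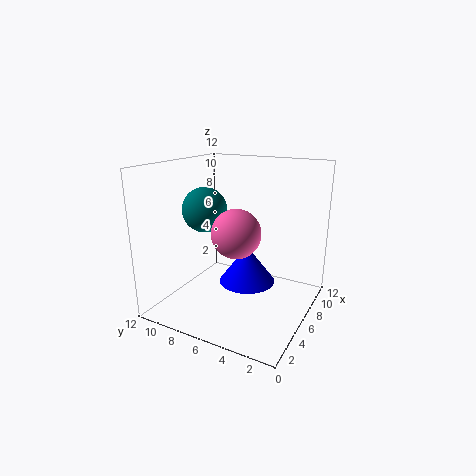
cx_1 = 2.5, cy_1 = 4.25, cz_1 = 7.75, cx_2 = 6.75, cy_2 = 9.75, cz_2 = 7.75, cx_3 = 5.25, cy_3 = 4.75, cz_3 = 2.75, r_3 = 2.25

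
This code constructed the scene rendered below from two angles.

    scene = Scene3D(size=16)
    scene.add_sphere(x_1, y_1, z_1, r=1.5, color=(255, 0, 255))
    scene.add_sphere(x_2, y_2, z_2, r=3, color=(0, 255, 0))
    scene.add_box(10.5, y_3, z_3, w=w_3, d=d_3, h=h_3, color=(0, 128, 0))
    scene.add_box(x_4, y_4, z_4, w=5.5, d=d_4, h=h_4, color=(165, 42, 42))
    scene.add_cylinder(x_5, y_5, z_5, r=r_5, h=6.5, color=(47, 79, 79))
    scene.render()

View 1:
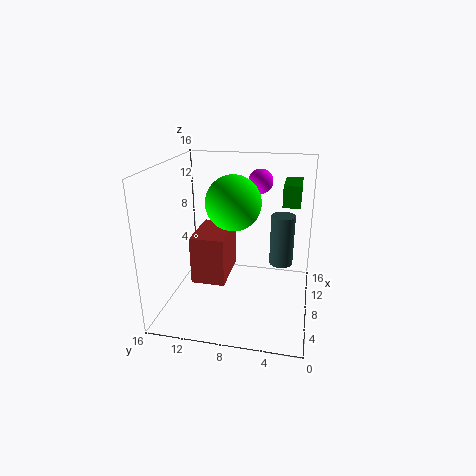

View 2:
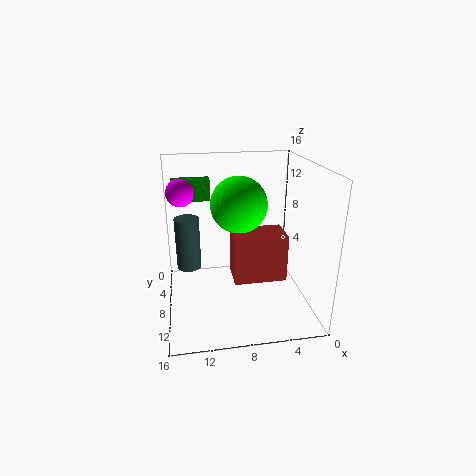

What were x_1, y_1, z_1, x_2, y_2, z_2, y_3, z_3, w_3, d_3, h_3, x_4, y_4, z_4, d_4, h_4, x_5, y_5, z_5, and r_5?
x_1 = 14, y_1 = 6.5, z_1 = 13, x_2 = 8, y_2 = 8.5, z_2 = 12, y_3 = 1.5, z_3 = 11, w_3 = 4.5, d_3 = 2, h_3 = 2.5, x_4 = 3.5, y_4 = 8.5, z_4 = 4.5, d_4 = 3.5, h_4 = 5, x_5 = 13.5, y_5 = 3.5, z_5 = 2.5, r_5 = 1.5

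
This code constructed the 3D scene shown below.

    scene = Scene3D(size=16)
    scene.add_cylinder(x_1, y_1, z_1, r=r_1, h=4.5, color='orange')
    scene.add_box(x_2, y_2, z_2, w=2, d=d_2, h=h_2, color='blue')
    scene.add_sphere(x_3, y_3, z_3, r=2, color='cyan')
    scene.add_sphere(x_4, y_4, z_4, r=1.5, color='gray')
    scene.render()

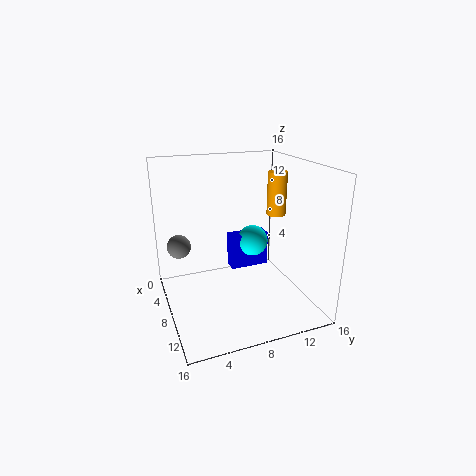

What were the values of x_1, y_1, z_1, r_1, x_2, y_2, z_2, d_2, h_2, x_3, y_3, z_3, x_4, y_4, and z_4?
x_1 = 10
y_1 = 11.5
z_1 = 11
r_1 = 1
x_2 = 1.5
y_2 = 9
z_2 = 1.5
d_2 = 5
h_2 = 4.5
x_3 = 3
y_3 = 12
z_3 = 5
x_4 = 1.5
y_4 = 2.5
z_4 = 5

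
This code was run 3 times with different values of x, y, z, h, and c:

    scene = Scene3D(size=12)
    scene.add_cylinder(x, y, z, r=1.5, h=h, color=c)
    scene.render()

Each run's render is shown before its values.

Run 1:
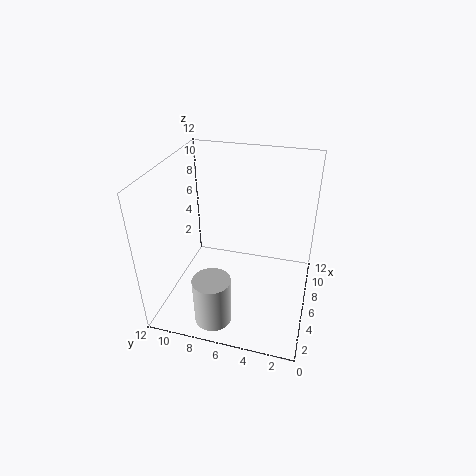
x = 2
y = 7
z = 0.5
h = 4
c = 'lightgray'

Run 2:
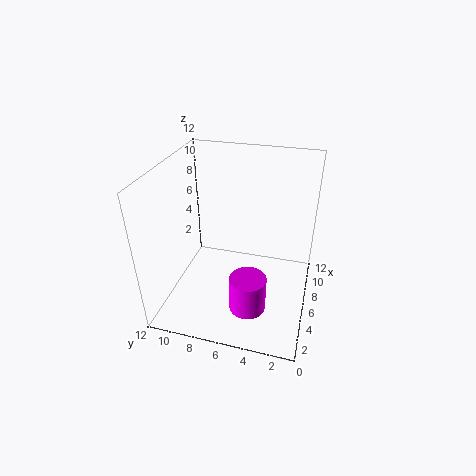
x = 3.5
y = 4.5
z = 1
h = 3
c = 'magenta'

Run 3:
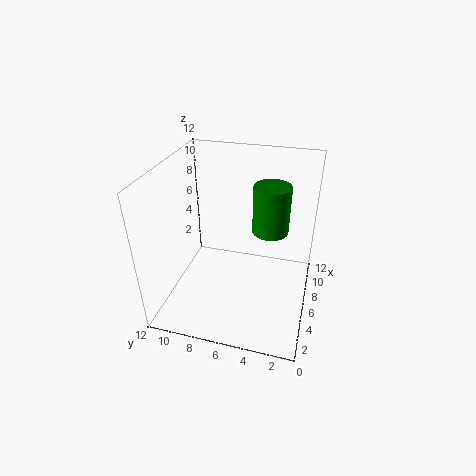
x = 7
y = 3.5
z = 6.5
h = 4
c = 'green'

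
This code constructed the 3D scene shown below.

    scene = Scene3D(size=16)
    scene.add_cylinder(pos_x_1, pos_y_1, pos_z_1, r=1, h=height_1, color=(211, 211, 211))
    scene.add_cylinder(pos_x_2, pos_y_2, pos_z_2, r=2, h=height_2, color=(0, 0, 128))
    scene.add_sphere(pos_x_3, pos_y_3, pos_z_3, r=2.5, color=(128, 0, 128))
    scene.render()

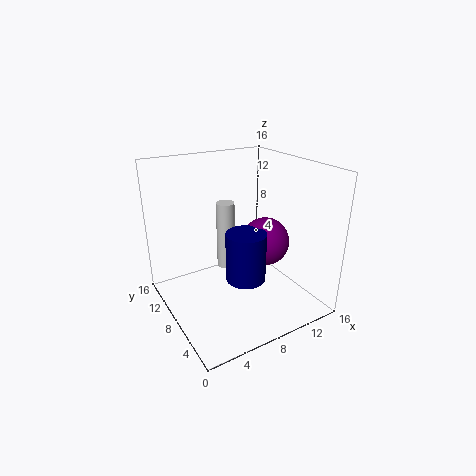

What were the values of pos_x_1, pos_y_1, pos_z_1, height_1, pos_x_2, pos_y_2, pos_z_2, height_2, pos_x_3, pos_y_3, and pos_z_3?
pos_x_1 = 7
pos_y_1 = 9
pos_z_1 = 4.5
height_1 = 7.5
pos_x_2 = 6.5
pos_y_2 = 4
pos_z_2 = 5.5
height_2 = 5
pos_x_3 = 9.5
pos_y_3 = 5
pos_z_3 = 8.5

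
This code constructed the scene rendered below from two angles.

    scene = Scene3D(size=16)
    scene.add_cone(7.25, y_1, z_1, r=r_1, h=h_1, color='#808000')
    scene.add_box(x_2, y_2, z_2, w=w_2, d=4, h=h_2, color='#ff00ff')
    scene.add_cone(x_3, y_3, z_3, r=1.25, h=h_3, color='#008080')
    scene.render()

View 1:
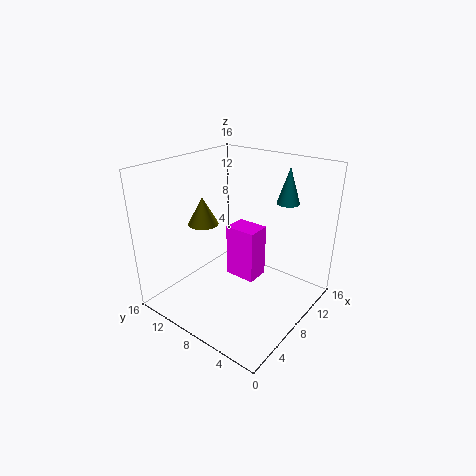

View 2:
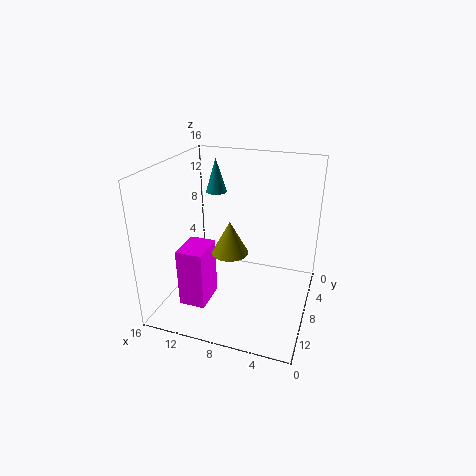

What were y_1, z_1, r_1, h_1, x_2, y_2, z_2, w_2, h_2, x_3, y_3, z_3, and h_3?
y_1 = 12.5, z_1 = 8.75, r_1 = 1.75, h_1 = 3.25, x_2 = 10.75, y_2 = 8, z_2 = 0.5, w_2 = 3, h_2 = 6.75, x_3 = 12, y_3 = 4.25, z_3 = 11.75, h_3 = 4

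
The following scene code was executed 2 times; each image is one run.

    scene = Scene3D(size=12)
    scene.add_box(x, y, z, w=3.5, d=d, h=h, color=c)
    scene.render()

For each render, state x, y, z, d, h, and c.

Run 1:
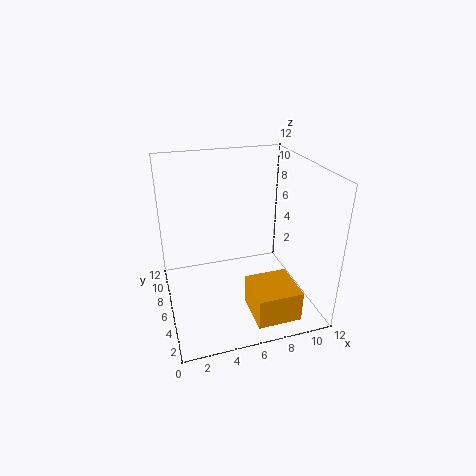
x = 6; y = 0.5; z = 1; d = 3.5; h = 2.5; c = 'orange'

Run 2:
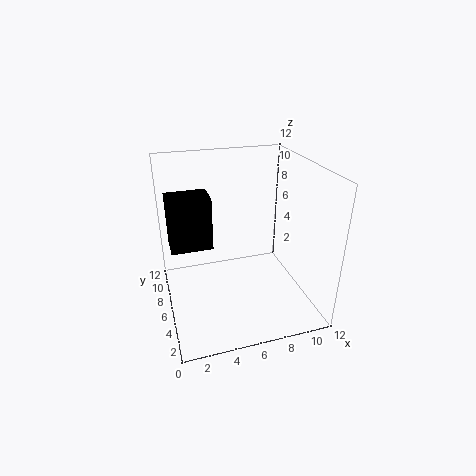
x = 0.5; y = 6.5; z = 5; d = 2.5; h = 4.5; c = 'black'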